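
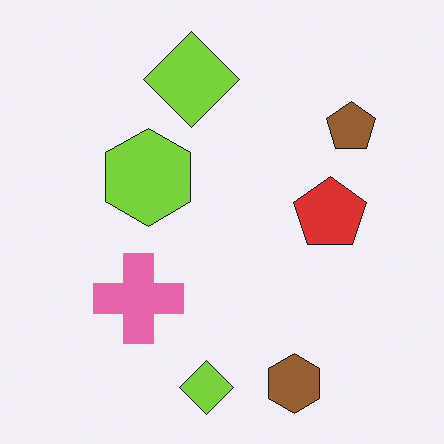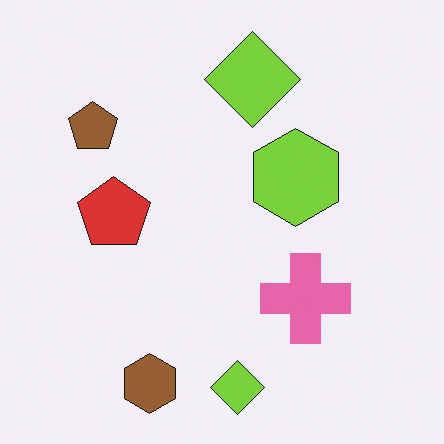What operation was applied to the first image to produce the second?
The second image is the first flipped horizontally (left ↔ right).

The brown pentagon is in the top-right of the first image and the top-left of the second — shapes on opposite sides of the vertical midline have swapped in a mirror flip.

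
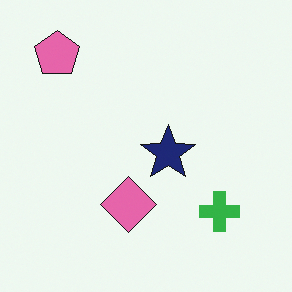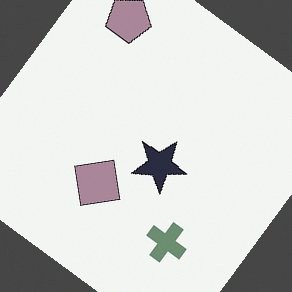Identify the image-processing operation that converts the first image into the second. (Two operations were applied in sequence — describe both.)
The second image is the first rotated clockwise by a large amount — several tens of degrees, then heavily desaturated.

Every shape is tilted by the same angle and the image corners show triangular fill wedges — a whole-image rotation by a non-right angle. All colors are more muted and greyish — a global saturation change.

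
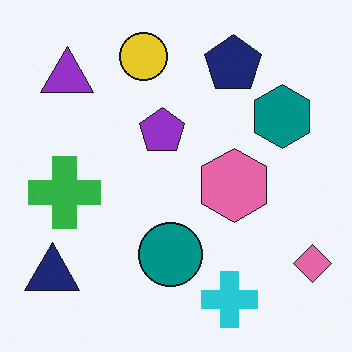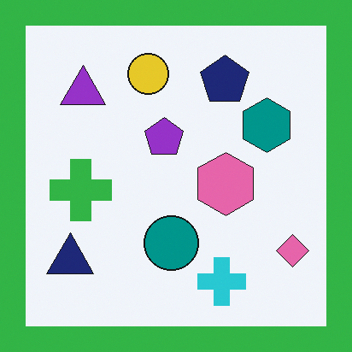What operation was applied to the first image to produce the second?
The transformation is: framed with a green border.

A solid green frame runs around the edge of the second image, with the content slightly shrunk inside it.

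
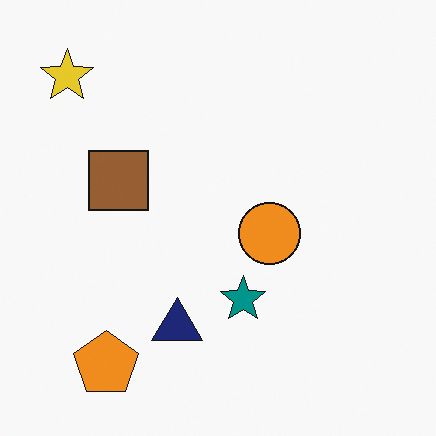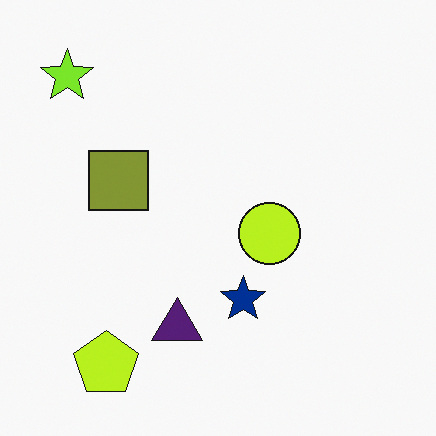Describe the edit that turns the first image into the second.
It was hue-shifted slightly.

Every shape's color has rotated by the same amount around the hue wheel — a uniform hue shift.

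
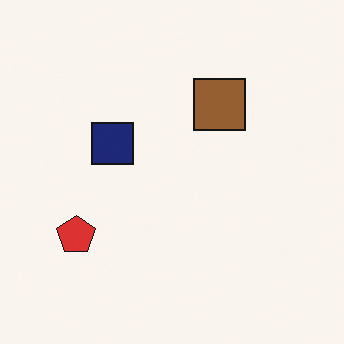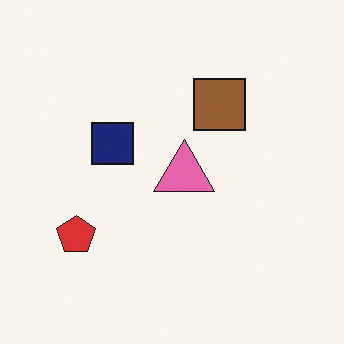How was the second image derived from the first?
The second image is the first overlaid with an additional pink triangle.

A pink triangle appears in the second image that is absent from the first.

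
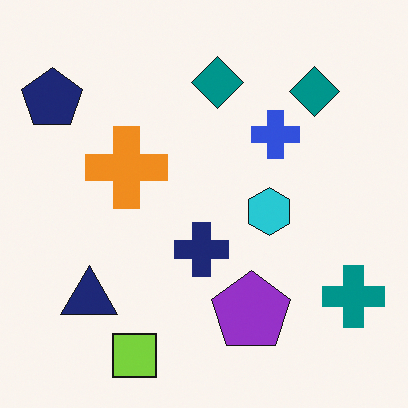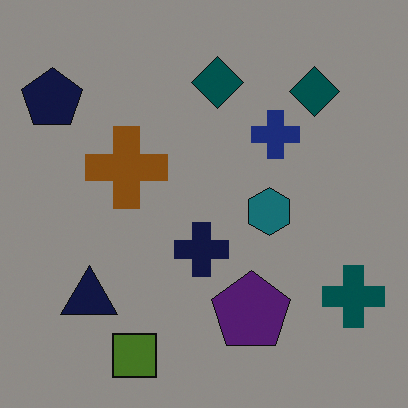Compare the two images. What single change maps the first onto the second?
The transformation is: substantially darkened.

Every pixel — background and shapes alike — is uniformly darkened.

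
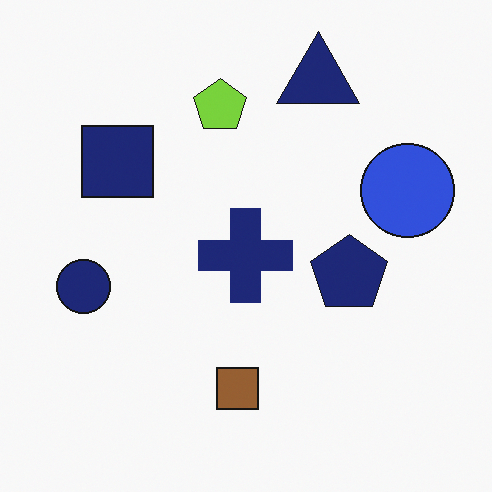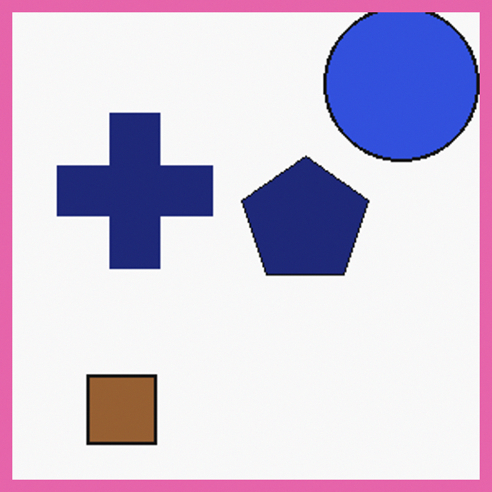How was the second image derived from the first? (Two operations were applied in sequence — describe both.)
The image was cropped tightly and scaled back up, then framed with a pink border.

The visible shapes are larger and the field of view is narrower; shapes near the original edges may be partly or wholly outside the frame — a crop-and-rescale. A solid pink frame runs around the edge of the second image, with the content slightly shrunk inside it.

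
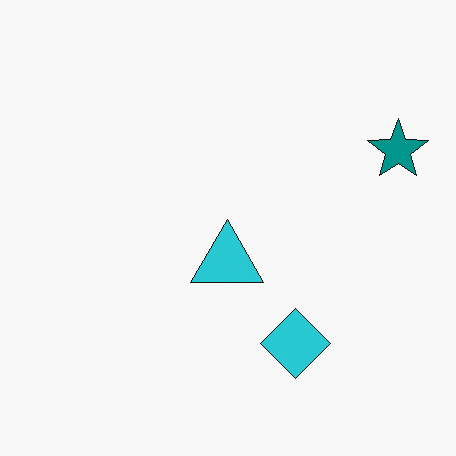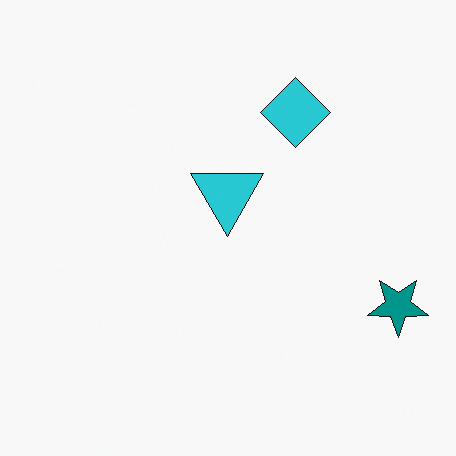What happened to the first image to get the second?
This is the original image flipped vertically (top ↔ bottom).

The cyan diamond is in the bottom of the first image and the top of the second — shapes on opposite sides of the horizontal midline have swapped in a mirror flip.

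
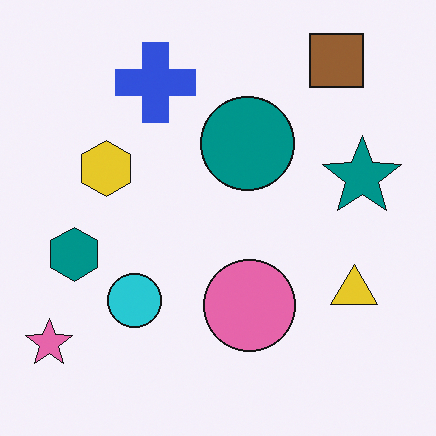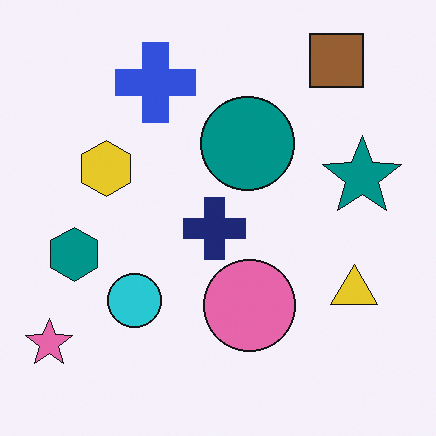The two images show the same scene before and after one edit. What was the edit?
The image was overlaid with an additional navy cross.

A navy cross appears in the second image that is absent from the first.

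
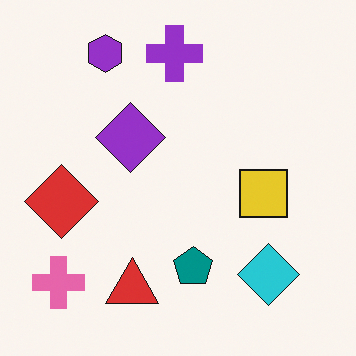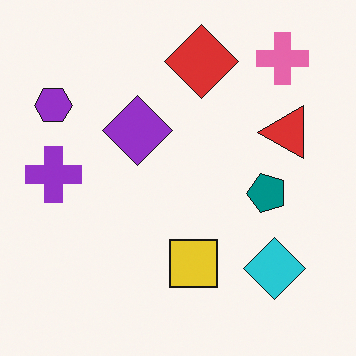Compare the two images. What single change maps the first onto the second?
The transformation is: transposed (reflected across the top-left ↔ bottom-right diagonal).

Shapes have swapped their row and column positions — what was in the top-right is now in the bottom-left — a diagonal reflection.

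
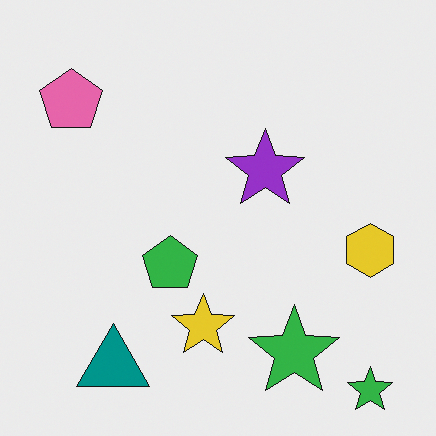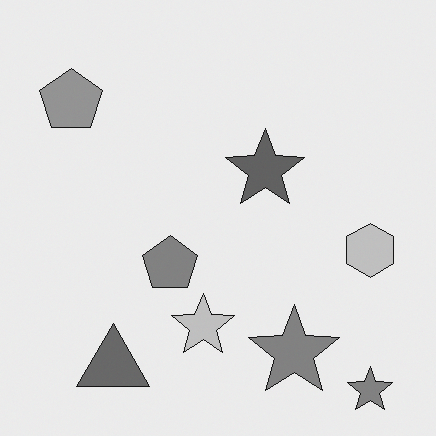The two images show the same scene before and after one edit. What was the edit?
The image was converted to grayscale.

All color is removed — every shape is now a shade of grey.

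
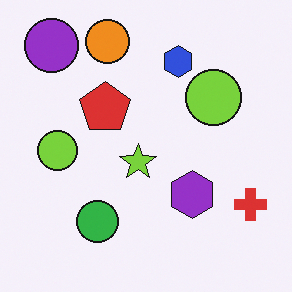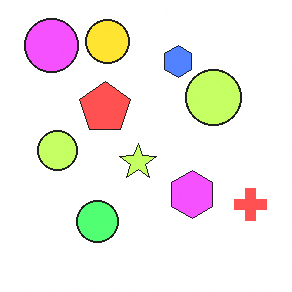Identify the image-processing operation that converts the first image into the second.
Substantially brightened.

Every pixel — background and shapes alike — is uniformly brightened.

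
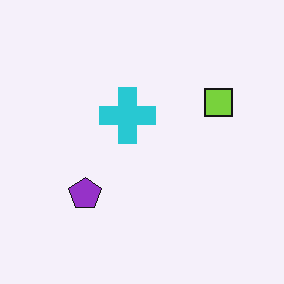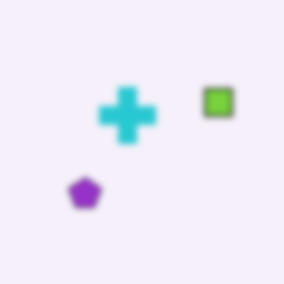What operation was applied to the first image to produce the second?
The transformation is: moderately blurred.

Shape edges and outlines are uniformly softened across the whole image.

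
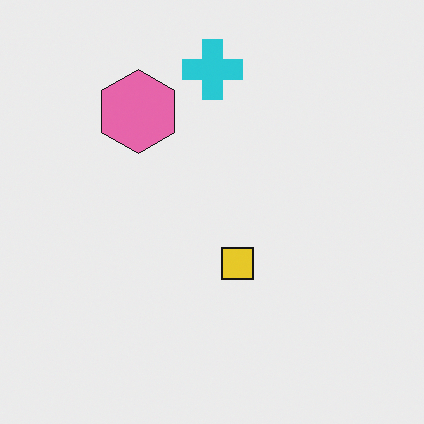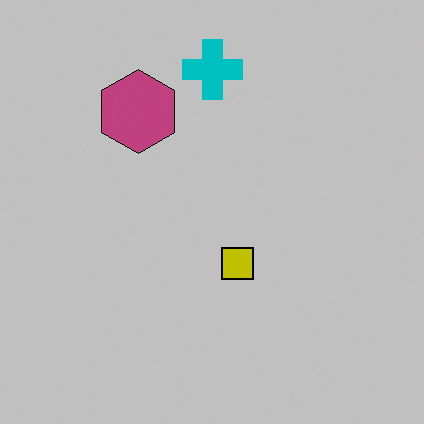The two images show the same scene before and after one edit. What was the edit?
This is the original image heavily posterized to just a handful of flat colors.

Each flat color has snapped to a coarser quantized level — most visibly, the near-white background has dropped to a flat grey.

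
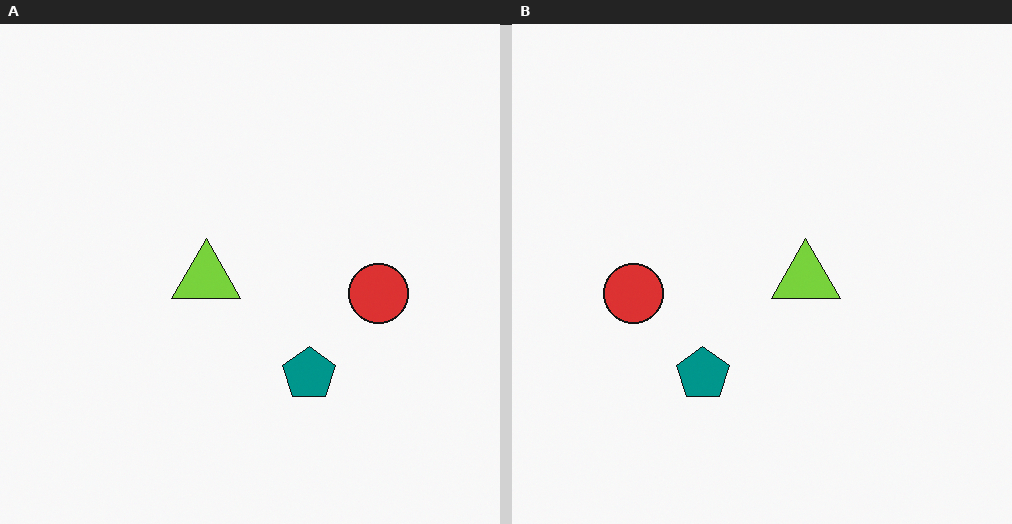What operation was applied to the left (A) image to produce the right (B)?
This is the original image flipped horizontally (left ↔ right).

The red circle is in the right of the left (A) image and the left of the right (B) — shapes on opposite sides of the vertical midline have swapped in a mirror flip.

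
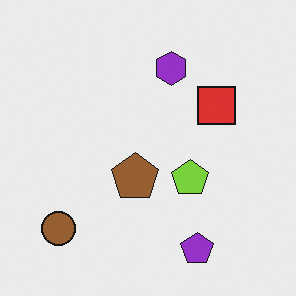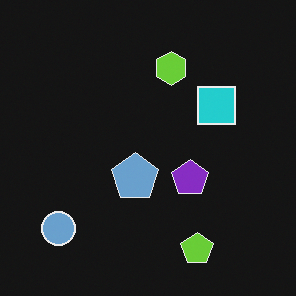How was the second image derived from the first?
The image was color-inverted (negative).

The light background has become dark and every shape's color is its complement — a photographic negative.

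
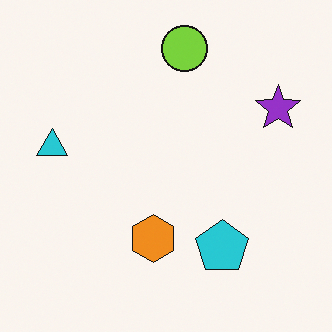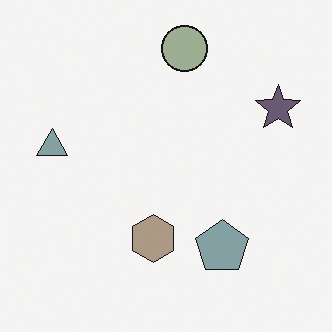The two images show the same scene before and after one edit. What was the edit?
The transformation is: made much more muted (saturation change).

All colors are more muted and greyish — a global saturation change.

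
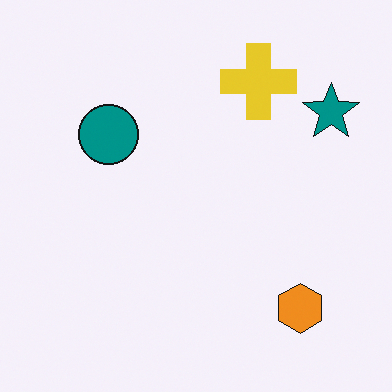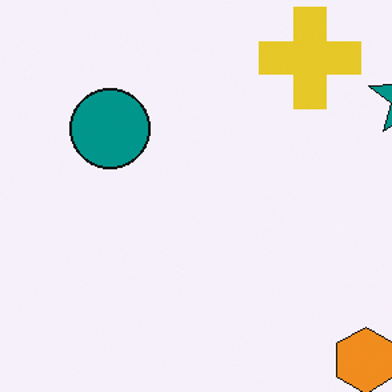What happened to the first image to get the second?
The image was cropped slightly and scaled back up.

The visible shapes are larger and the field of view is narrower; shapes near the original edges may be partly or wholly outside the frame — a crop-and-rescale.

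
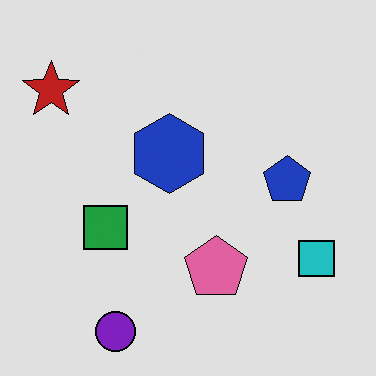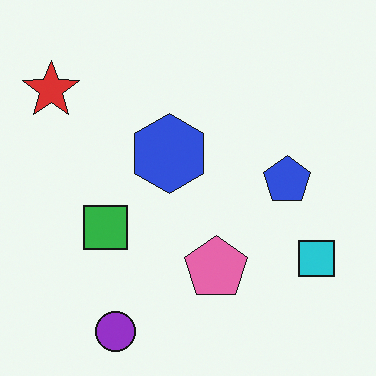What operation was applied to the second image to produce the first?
It was moderately posterized.

Each flat color has snapped to a coarser quantized level — most visibly, the near-white background has dropped to a flat grey.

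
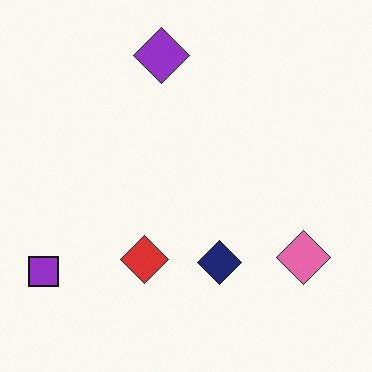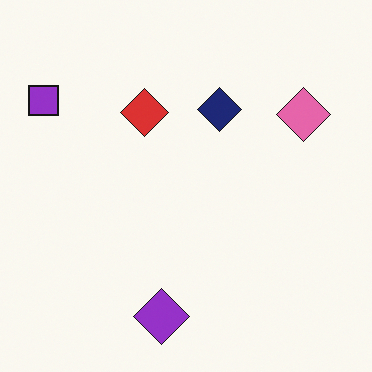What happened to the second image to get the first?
Flipped vertically (top ↔ bottom).

The purple diamond is in the bottom of the second image and the top of the first — shapes on opposite sides of the horizontal midline have swapped in a mirror flip.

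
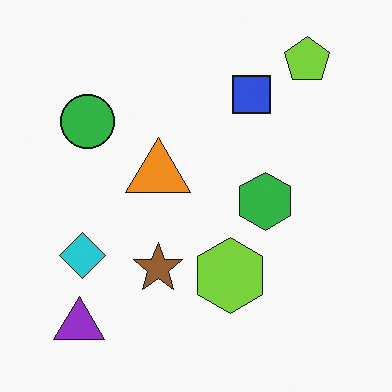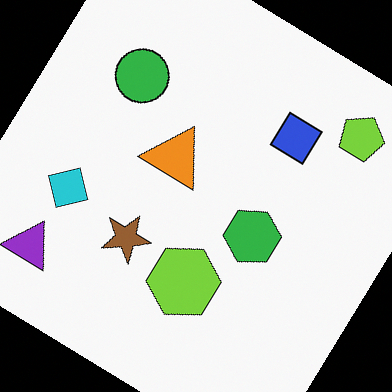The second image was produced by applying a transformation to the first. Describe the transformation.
The image was rotated clockwise by a large amount — several tens of degrees.

Every shape is tilted by the same angle and the image corners show triangular fill wedges — a whole-image rotation by a non-right angle.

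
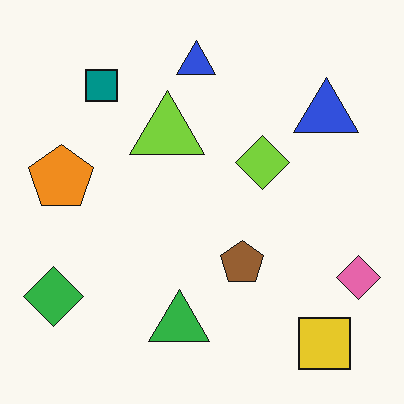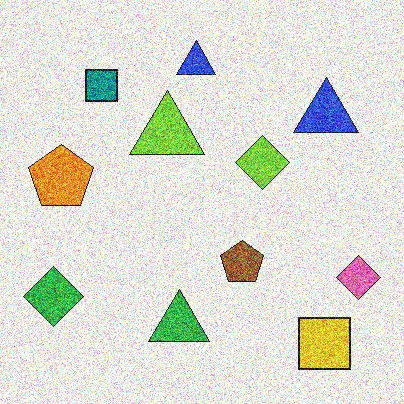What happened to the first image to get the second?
The image was degraded with heavy additive noise.

Random speckle covers the whole image, including the flat background.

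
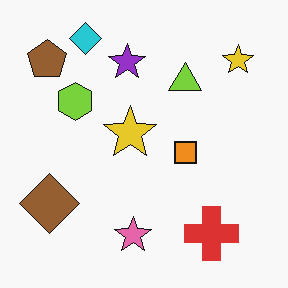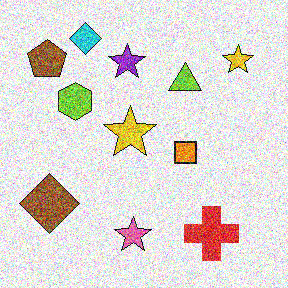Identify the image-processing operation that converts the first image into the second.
The second image is the first degraded with heavy additive noise.

Random speckle covers the whole image, including the flat background.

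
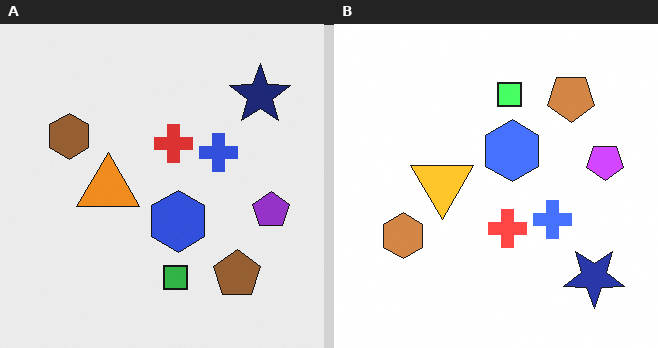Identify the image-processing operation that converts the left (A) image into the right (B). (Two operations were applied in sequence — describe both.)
The right (B) image is the left (A) flipped vertically (top ↔ bottom), then substantially brightened.

The green square is in the bottom of the left (A) image and the top of the right (B) — shapes on opposite sides of the horizontal midline have swapped in a mirror flip. Every pixel — background and shapes alike — is uniformly brightened.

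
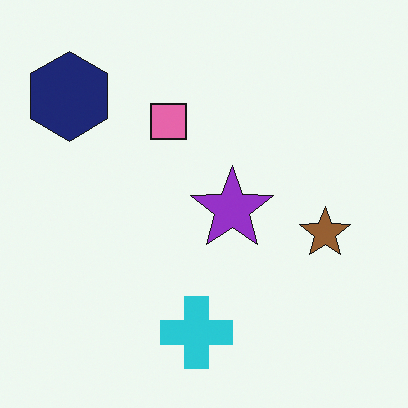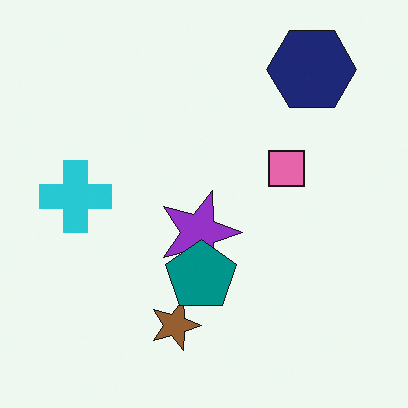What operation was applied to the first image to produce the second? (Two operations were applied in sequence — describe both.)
The second image is the first rotated 90° clockwise, then overlaid with an additional teal pentagon.

The navy hexagon sits in the top-left of the first image and the top-right of the second — consistent with a whole-image 90° clockwise rotation. A teal pentagon appears in the second image that is absent from the first.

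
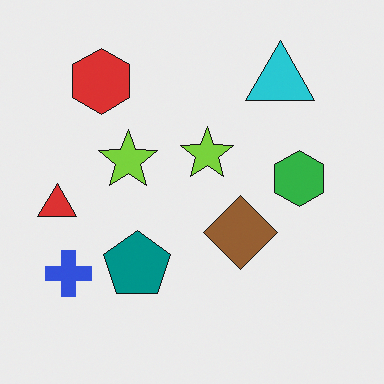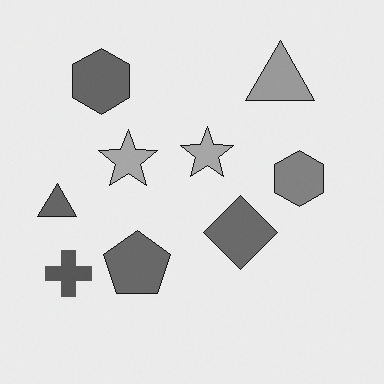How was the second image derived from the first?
The second image is the first converted to grayscale.

All color is removed — every shape is now a shade of grey.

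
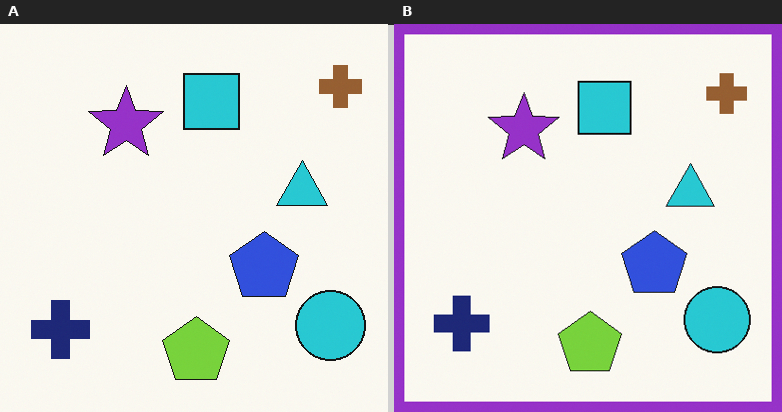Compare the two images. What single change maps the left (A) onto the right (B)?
This is the original image framed with a purple border.

A solid purple frame runs around the edge of the right (B) image, with the content slightly shrunk inside it.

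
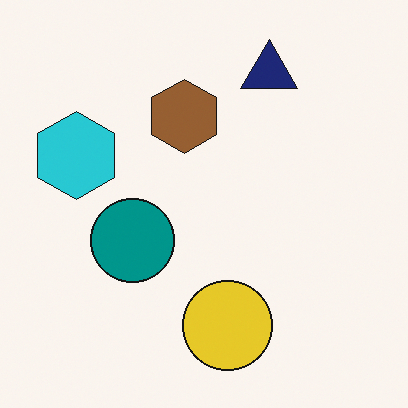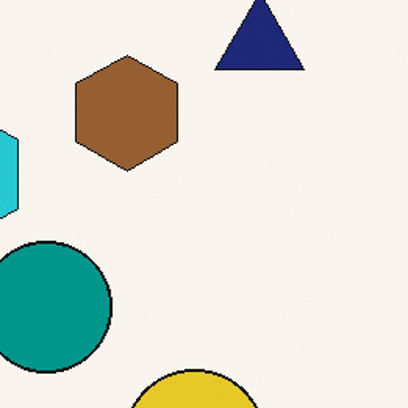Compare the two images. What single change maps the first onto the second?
The image was cropped slightly and scaled back up.

The visible shapes are larger and the field of view is narrower; shapes near the original edges may be partly or wholly outside the frame — a crop-and-rescale.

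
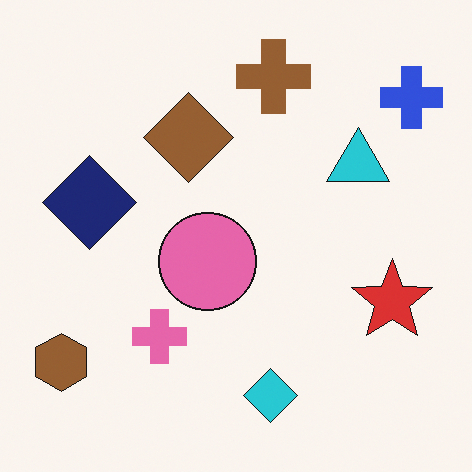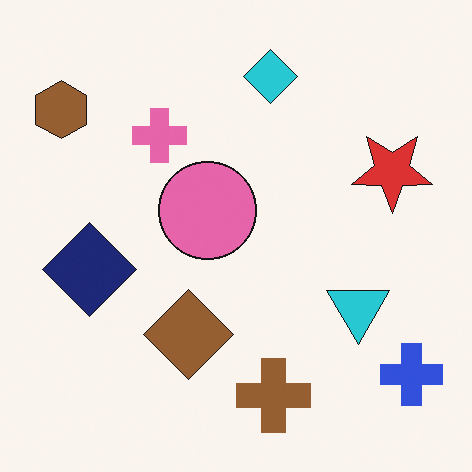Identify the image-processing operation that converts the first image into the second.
The second image is the first flipped vertically (top ↔ bottom).

The brown cross is in the top of the first image and the bottom of the second — shapes on opposite sides of the horizontal midline have swapped in a mirror flip.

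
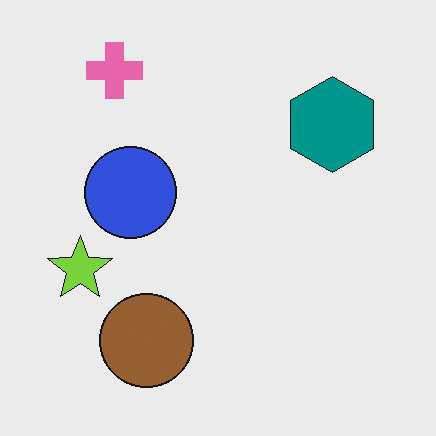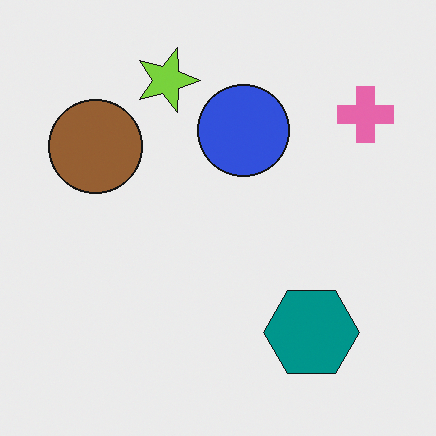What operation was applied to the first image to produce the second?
The transformation is: rotated 90° clockwise.

The pink cross sits in the top-left of the first image and the top-right of the second — consistent with a whole-image 90° clockwise rotation.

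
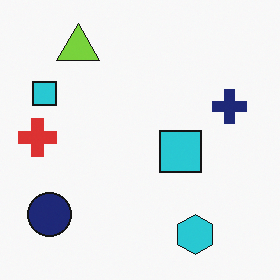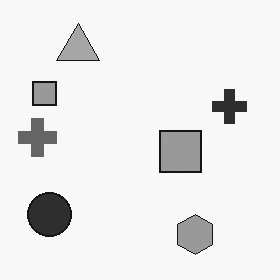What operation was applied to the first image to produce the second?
The image was converted to grayscale.

All color is removed — every shape is now a shade of grey.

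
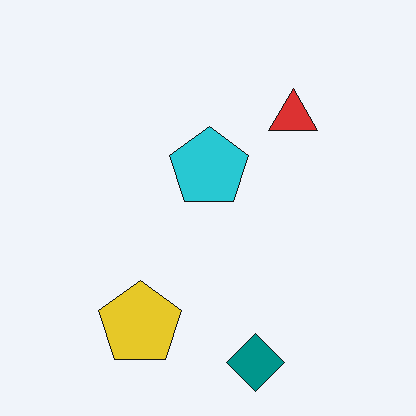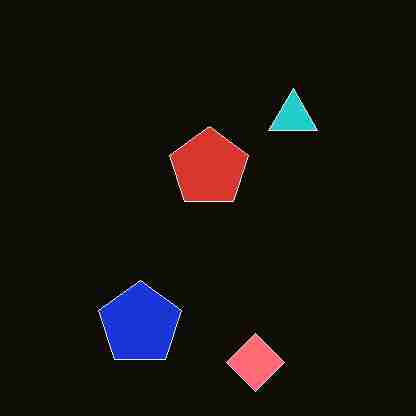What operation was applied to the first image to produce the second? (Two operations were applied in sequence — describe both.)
Color-inverted (negative), then heavily JPEG-compressed with obvious blocking artifacts.

The light background has become dark and every shape's color is its complement — a photographic negative. Blocky 8×8 compression artifacts appear around shape edges and the flat background shows ringing — characteristic JPEG degradation.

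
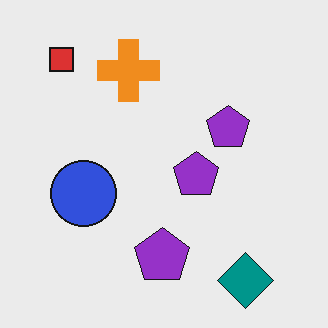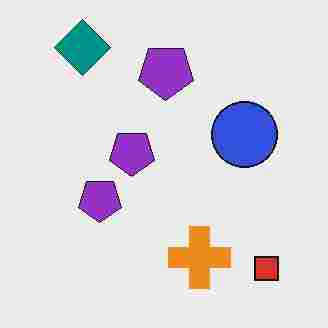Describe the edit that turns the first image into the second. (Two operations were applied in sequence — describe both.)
Rotated 180°, then heavily JPEG-compressed with obvious blocking artifacts.

The red square sits in the top-left of the first image and the bottom-right of the second — consistent with a whole-image 180° rotation. Blocky 8×8 compression artifacts appear around shape edges and the flat background shows ringing — characteristic JPEG degradation.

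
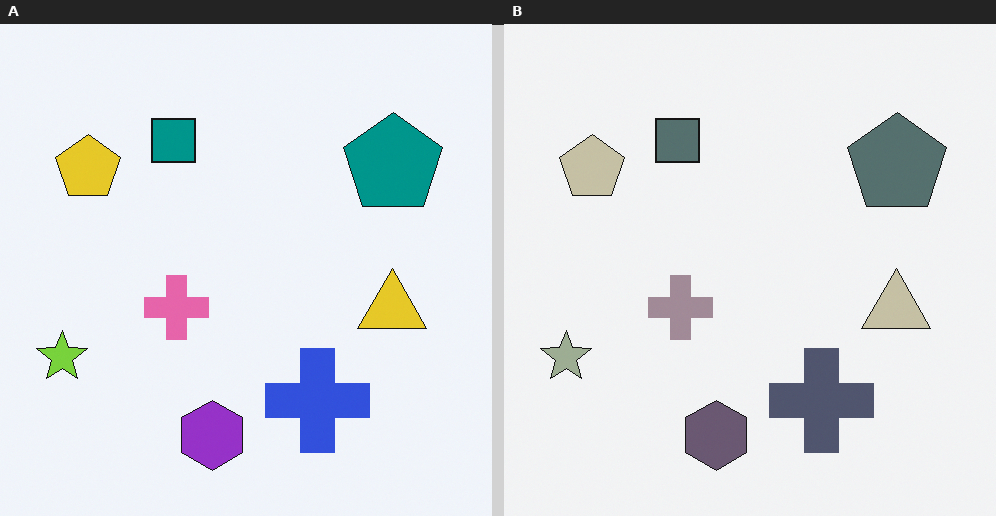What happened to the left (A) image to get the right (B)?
This is the original image made much more muted (saturation change).

All colors are more muted and greyish — a global saturation change.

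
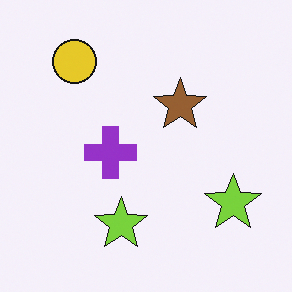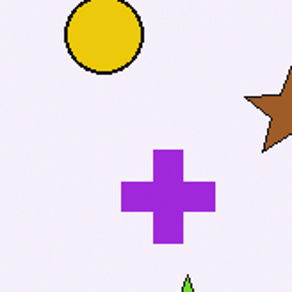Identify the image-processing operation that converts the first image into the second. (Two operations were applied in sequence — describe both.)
The transformation is: slightly oversaturated, then cropped tightly and scaled back up.

All colors are more vivid — a global saturation change. The visible shapes are larger and the field of view is narrower; shapes near the original edges may be partly or wholly outside the frame — a crop-and-rescale.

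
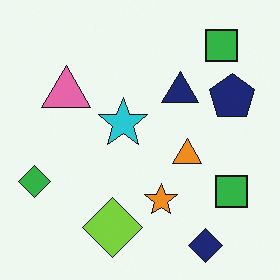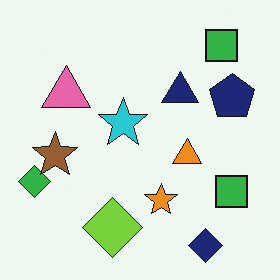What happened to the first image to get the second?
The image was overlaid with an additional brown star.

A brown star appears in the second image that is absent from the first.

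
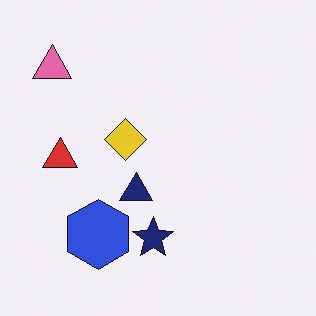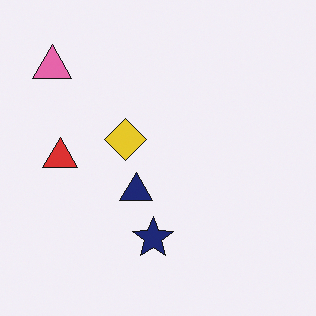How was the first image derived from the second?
This is the original image overlaid with an additional blue hexagon.

A blue hexagon appears in the first image that is absent from the second.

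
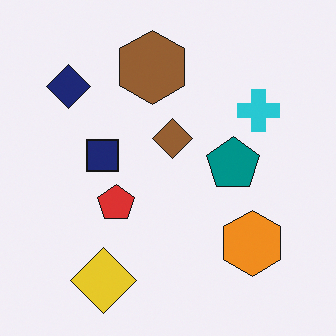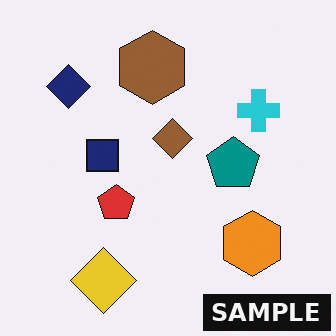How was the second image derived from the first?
Watermarked with the text "SAMPLE" in the lower-right corner.

A dark label reading "SAMPLE" appears in the lower-right corner.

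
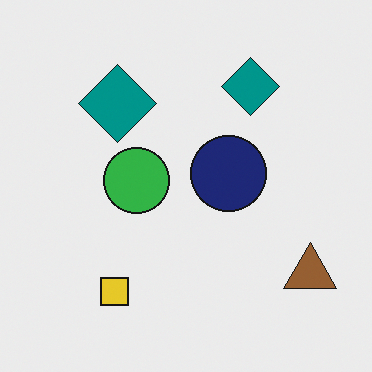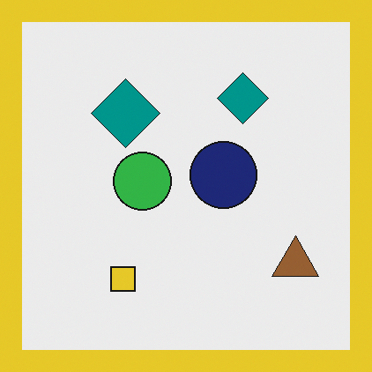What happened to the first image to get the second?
The second image is the first framed with a yellow border.

A solid yellow frame runs around the edge of the second image, with the content slightly shrunk inside it.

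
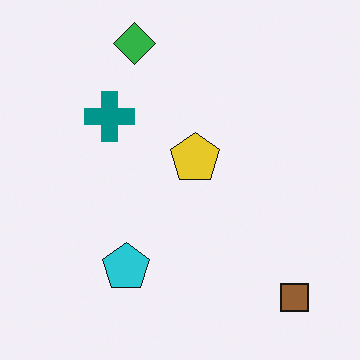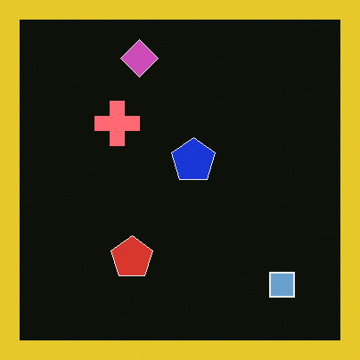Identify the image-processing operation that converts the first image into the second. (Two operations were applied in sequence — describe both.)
The transformation is: color-inverted (negative), then framed with a yellow border.

The light background has become dark and every shape's color is its complement — a photographic negative. A solid yellow frame runs around the edge of the second image, with the content slightly shrunk inside it.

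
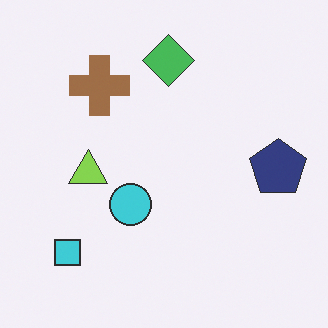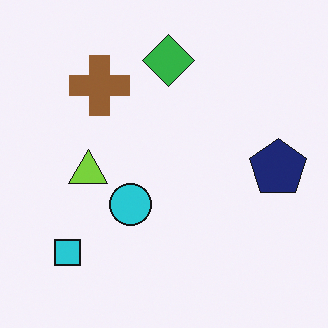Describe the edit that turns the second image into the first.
The transformation is: given slightly reduced contrast.

Tones are pushed toward mid-grey across the whole image — a global contrast change.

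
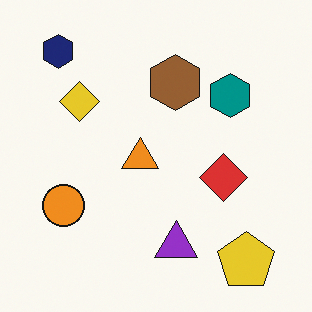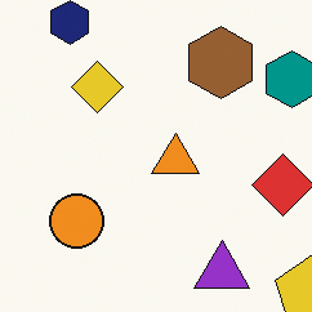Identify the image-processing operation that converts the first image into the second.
Cropped to a modestly smaller region and rescaled.

The visible shapes are larger and the field of view is narrower; shapes near the original edges may be partly or wholly outside the frame — a crop-and-rescale.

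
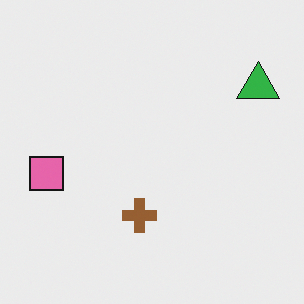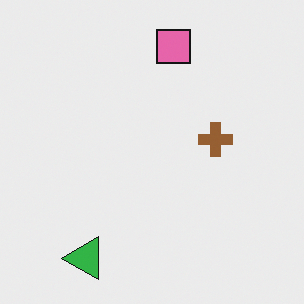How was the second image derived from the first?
Transposed (reflected across the top-left ↔ bottom-right diagonal).

Shapes have swapped their row and column positions — what was in the top-right is now in the bottom-left — a diagonal reflection.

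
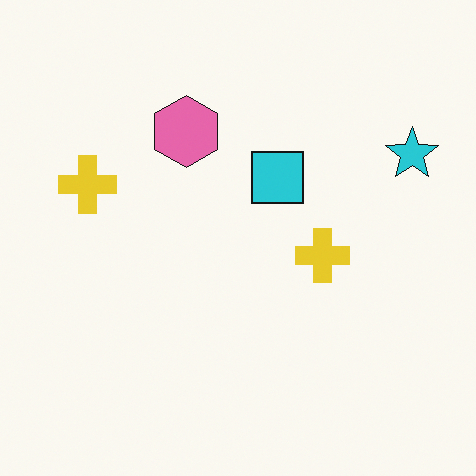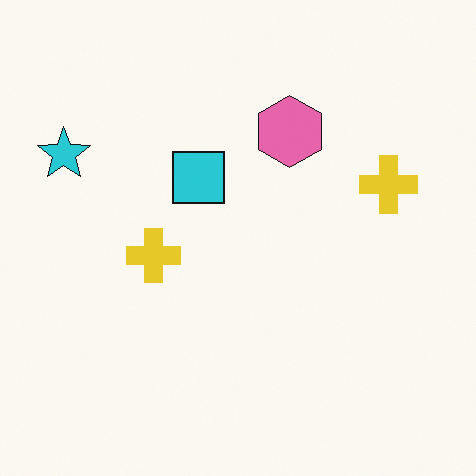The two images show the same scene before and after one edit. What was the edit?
The transformation is: flipped horizontally (left ↔ right).

The cyan star is in the top-right of the first image and the top-left of the second — shapes on opposite sides of the vertical midline have swapped in a mirror flip.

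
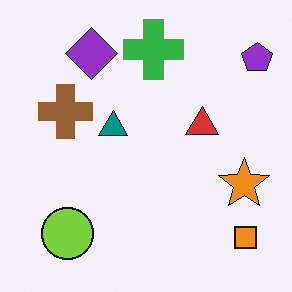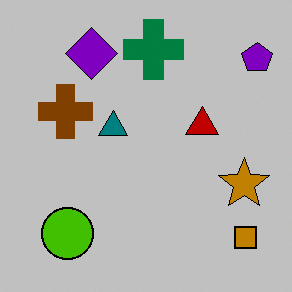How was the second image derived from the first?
The second image is the first aggressively posterized.

Each flat color has snapped to a coarser quantized level — most visibly, the near-white background has dropped to a flat grey.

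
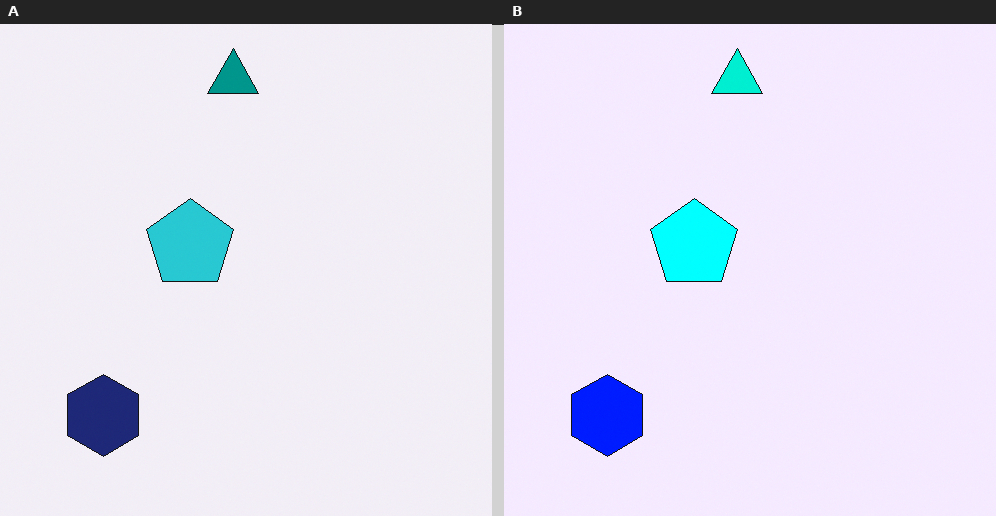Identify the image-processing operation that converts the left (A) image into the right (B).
The image was made much more vivid (saturation change).

All colors are more vivid — a global saturation change.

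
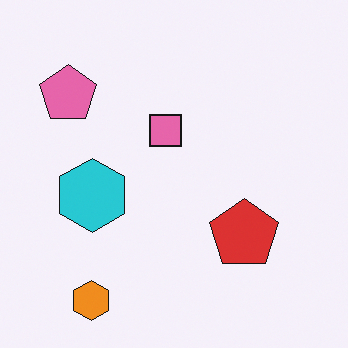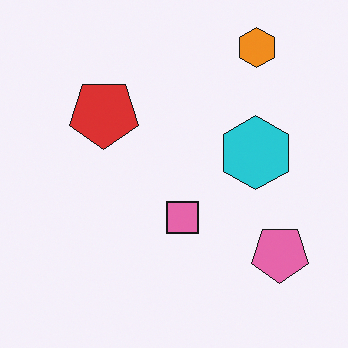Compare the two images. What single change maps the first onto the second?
The second image is the first rotated 180°.

The orange hexagon sits in the bottom-left of the first image and the top-right of the second — consistent with a whole-image 180° rotation.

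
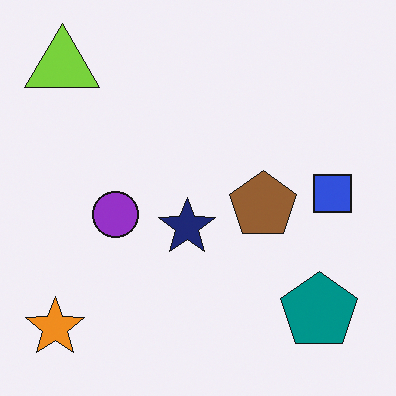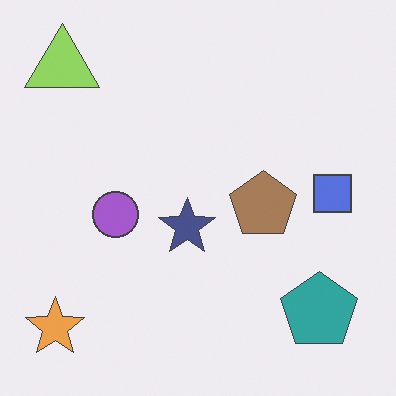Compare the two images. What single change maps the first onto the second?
It was given slightly reduced contrast.

Tones are pushed toward mid-grey across the whole image — a global contrast change.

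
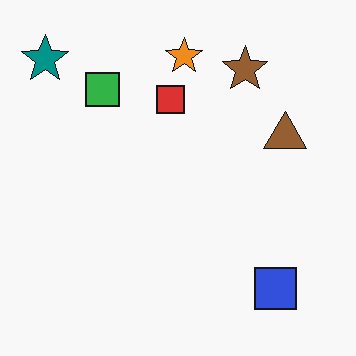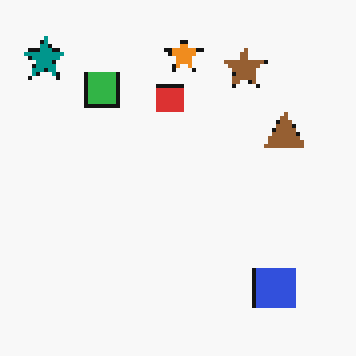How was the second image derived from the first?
The image was lightly pixelated (a mild mosaic effect).

Shapes are reduced to large square blocks; fine edges and outlines are lost — a downscale-then-upscale (mosaic) effect.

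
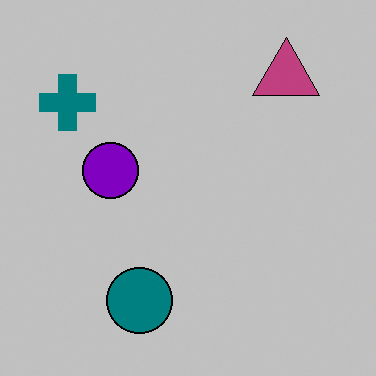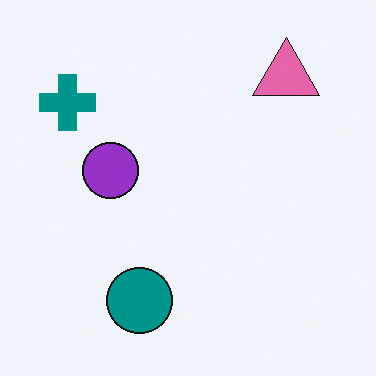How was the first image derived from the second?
This is the original image heavily posterized to just a handful of flat colors.

Each flat color has snapped to a coarser quantized level — most visibly, the near-white background has dropped to a flat grey.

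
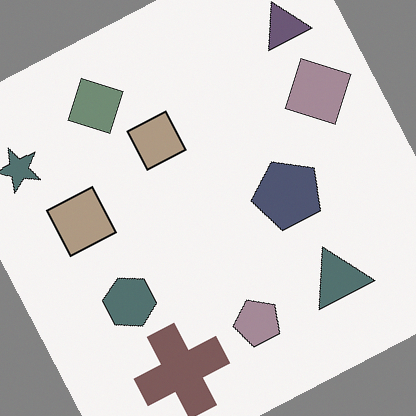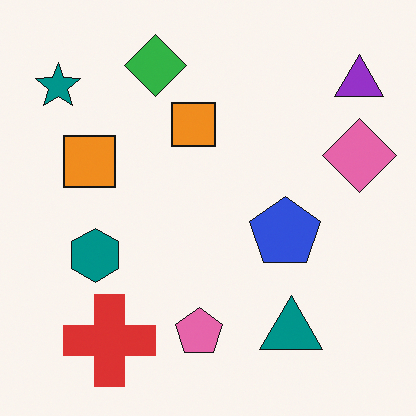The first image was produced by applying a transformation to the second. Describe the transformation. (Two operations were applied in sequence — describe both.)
The image was rotated counter-clockwise by a moderate amount, then heavily desaturated.

Every shape is tilted by the same angle and the image corners show triangular fill wedges — a whole-image rotation by a non-right angle. All colors are more muted and greyish — a global saturation change.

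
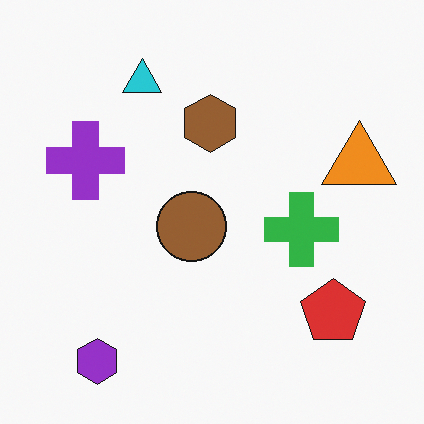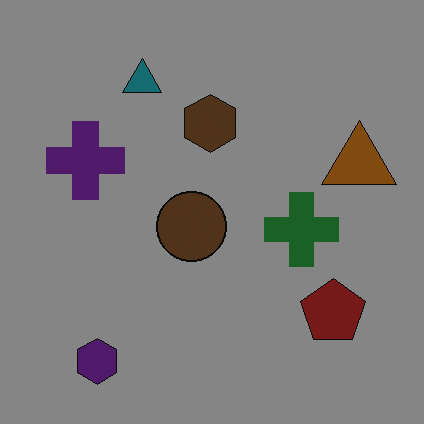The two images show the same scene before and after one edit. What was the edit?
The image was noticeably darkened.

Every pixel — background and shapes alike — is uniformly darkened.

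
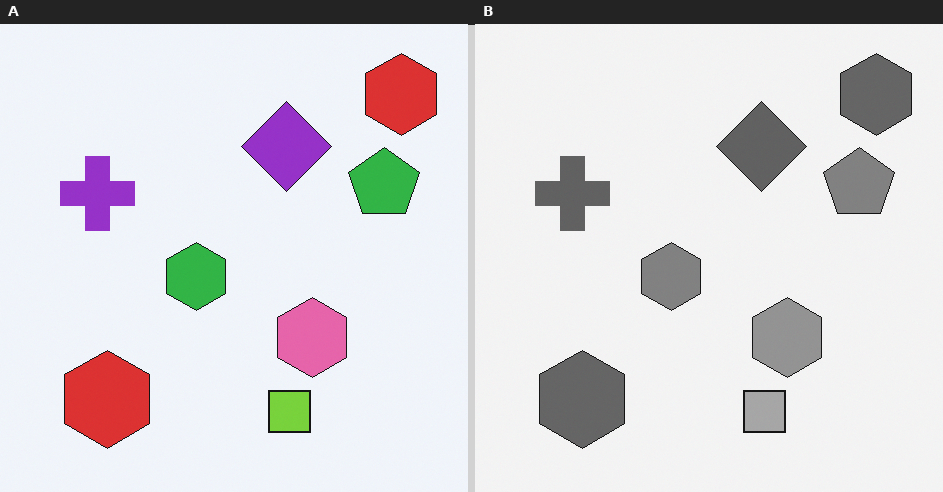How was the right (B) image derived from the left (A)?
Converted to grayscale.

All color is removed — every shape is now a shade of grey.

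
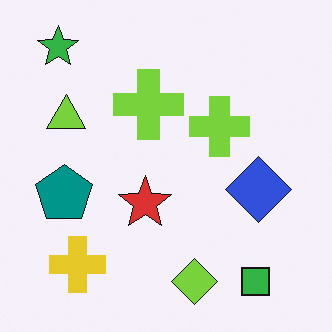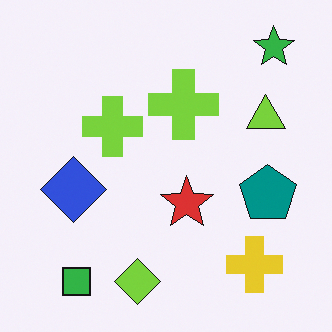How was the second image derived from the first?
This is the original image flipped horizontally (left ↔ right).

The green star is in the top-left of the first image and the top-right of the second — shapes on opposite sides of the vertical midline have swapped in a mirror flip.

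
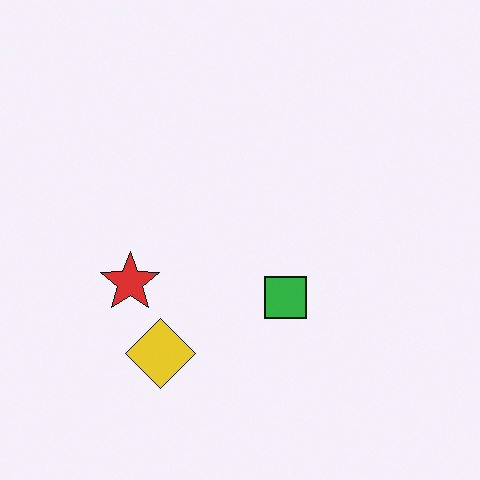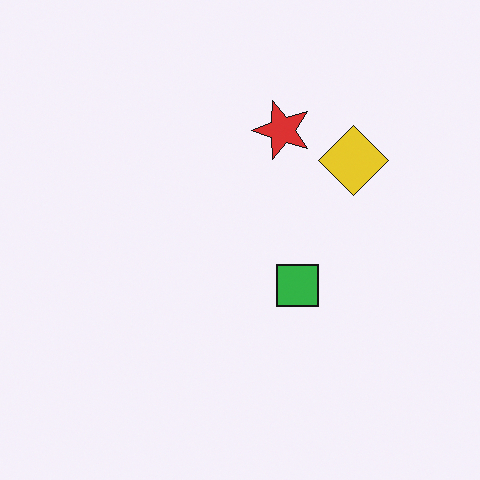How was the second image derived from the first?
The second image is the first transposed (reflected across the top-left ↔ bottom-right diagonal).

Shapes have swapped their row and column positions — what was in the top-right is now in the bottom-left — a diagonal reflection.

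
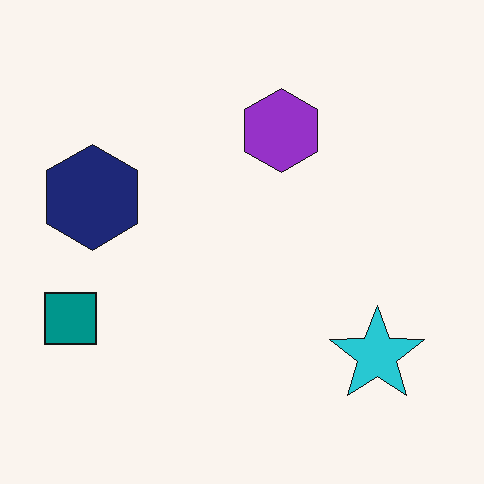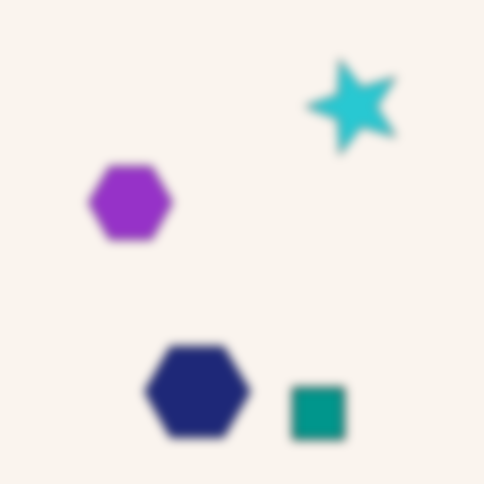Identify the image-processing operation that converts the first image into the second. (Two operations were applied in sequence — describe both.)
It was rotated 90° counter-clockwise, then heavily blurred.

The teal square sits in the left of the first image and the bottom of the second — consistent with a whole-image 90° counter-clockwise rotation. Shape edges and outlines are uniformly softened across the whole image.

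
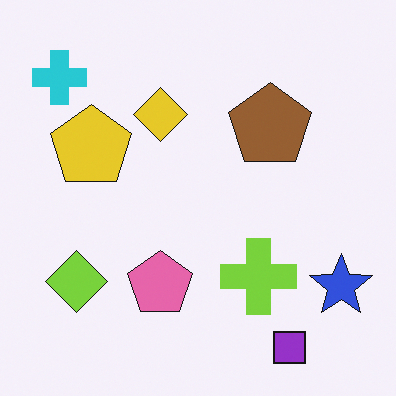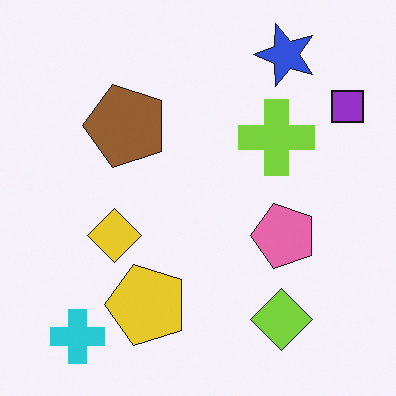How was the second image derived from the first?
This is the original image rotated 90° counter-clockwise.

The cyan cross sits in the top-left of the first image and the bottom-left of the second — consistent with a whole-image 90° counter-clockwise rotation.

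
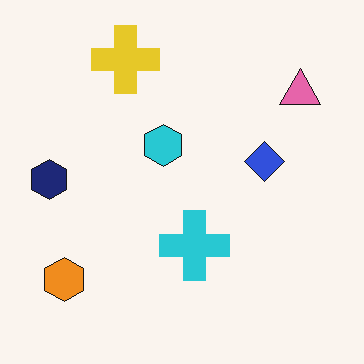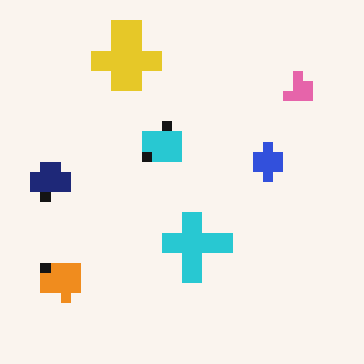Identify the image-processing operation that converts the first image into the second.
This is the original image coarsely pixelated.

Shapes are reduced to large square blocks; fine edges and outlines are lost — a downscale-then-upscale (mosaic) effect.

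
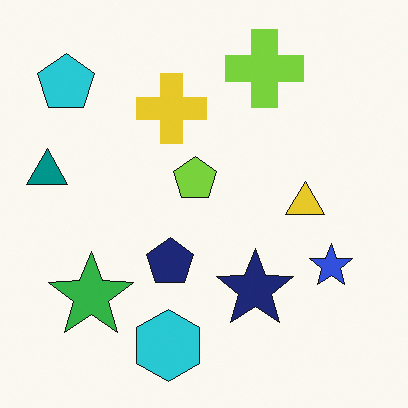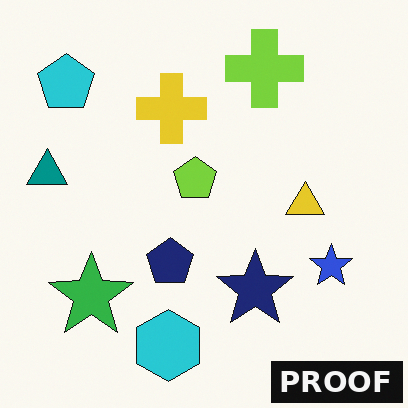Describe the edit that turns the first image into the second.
The transformation is: watermarked with the text "PROOF" in the lower-right corner.

A dark label reading "PROOF" appears in the lower-right corner.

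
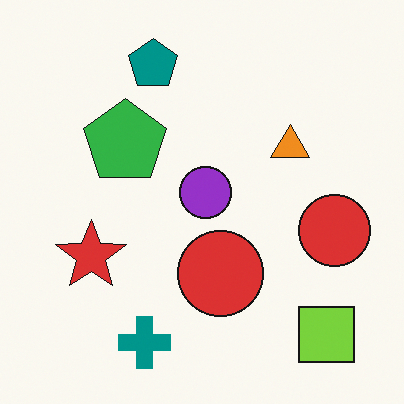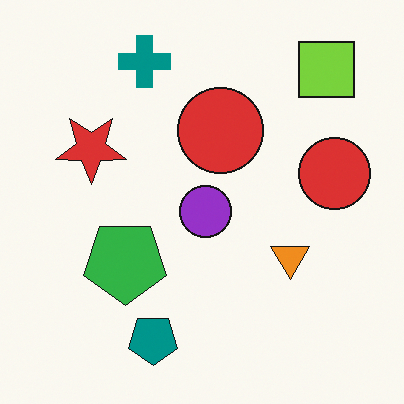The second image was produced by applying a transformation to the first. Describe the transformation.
The image was flipped vertically (top ↔ bottom).

The teal cross is in the bottom of the first image and the top of the second — shapes on opposite sides of the horizontal midline have swapped in a mirror flip.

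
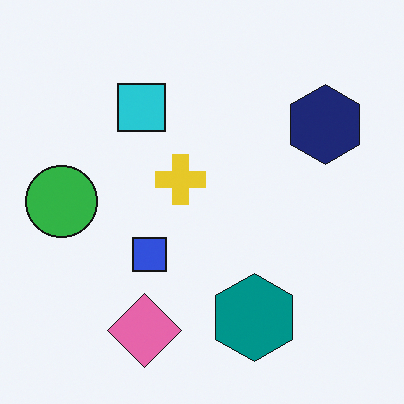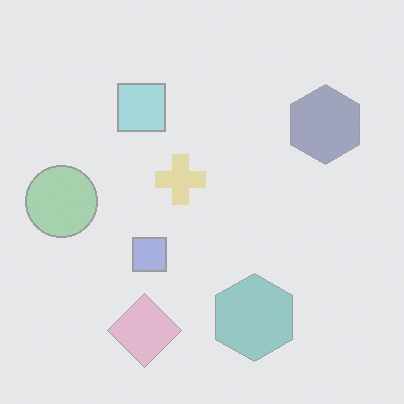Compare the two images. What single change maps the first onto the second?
Washed out (contrast reduced).

Tones are pushed toward mid-grey across the whole image — a global contrast change.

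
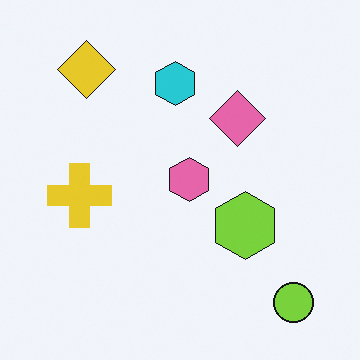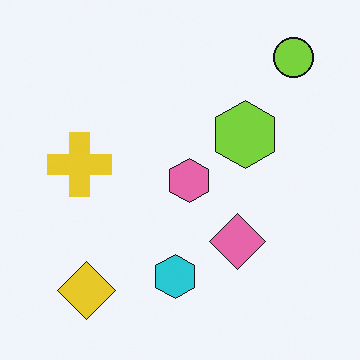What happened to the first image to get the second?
Flipped vertically (top ↔ bottom).

The lime circle is in the bottom-right of the first image and the top-right of the second — shapes on opposite sides of the horizontal midline have swapped in a mirror flip.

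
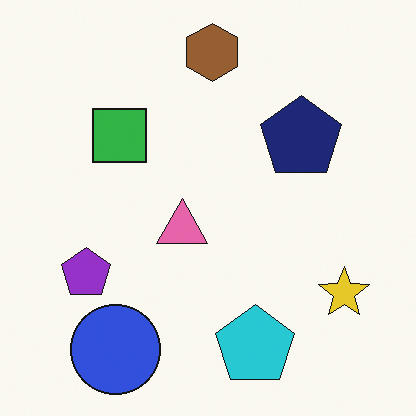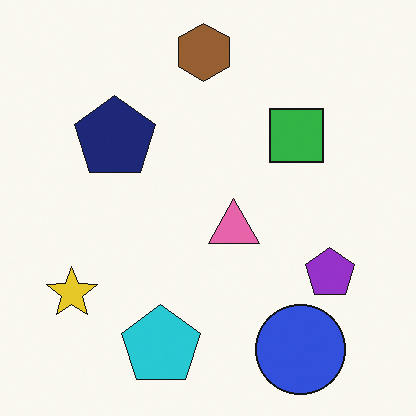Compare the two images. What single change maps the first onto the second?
The transformation is: flipped horizontally (left ↔ right).

The yellow star is in the bottom-right of the first image and the bottom-left of the second — shapes on opposite sides of the vertical midline have swapped in a mirror flip.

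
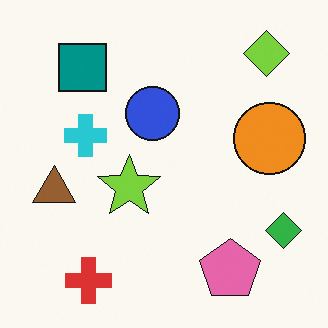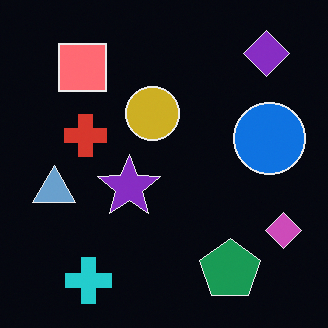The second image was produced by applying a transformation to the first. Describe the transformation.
It was color-inverted (negative).

The light background has become dark and every shape's color is its complement — a photographic negative.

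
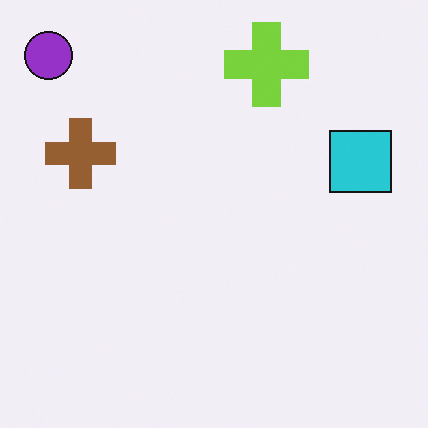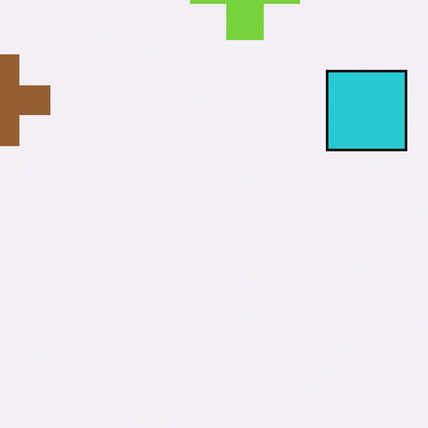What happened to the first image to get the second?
The second image is the first cropped slightly and scaled back up.

The visible shapes are larger and the field of view is narrower; shapes near the original edges may be partly or wholly outside the frame — a crop-and-rescale.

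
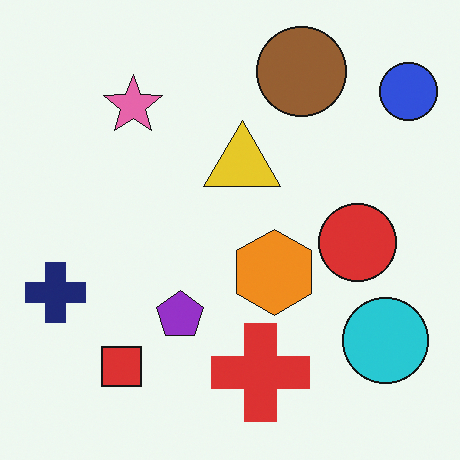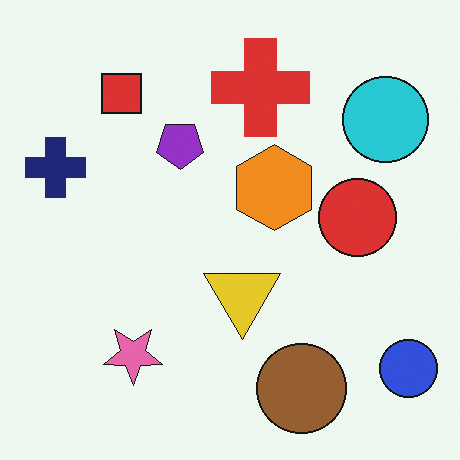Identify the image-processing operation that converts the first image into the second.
The transformation is: flipped vertically (top ↔ bottom).

The brown circle is in the top of the first image and the bottom of the second — shapes on opposite sides of the horizontal midline have swapped in a mirror flip.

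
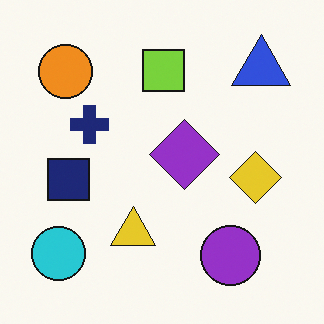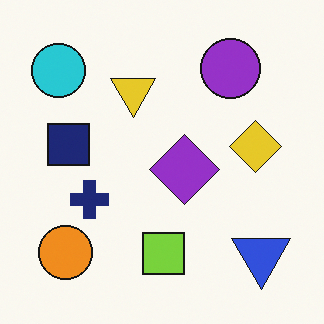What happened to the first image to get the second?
Flipped vertically (top ↔ bottom).

The blue triangle is in the top-right of the first image and the bottom-right of the second — shapes on opposite sides of the horizontal midline have swapped in a mirror flip.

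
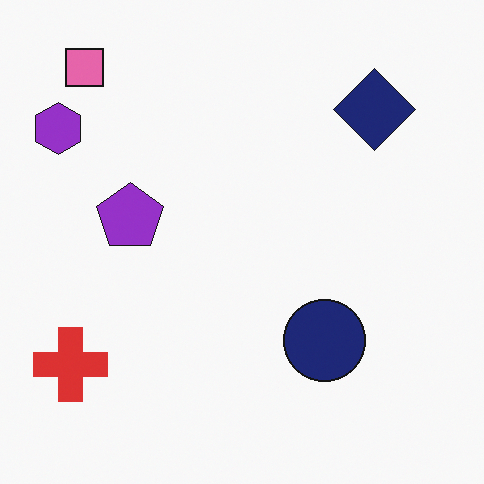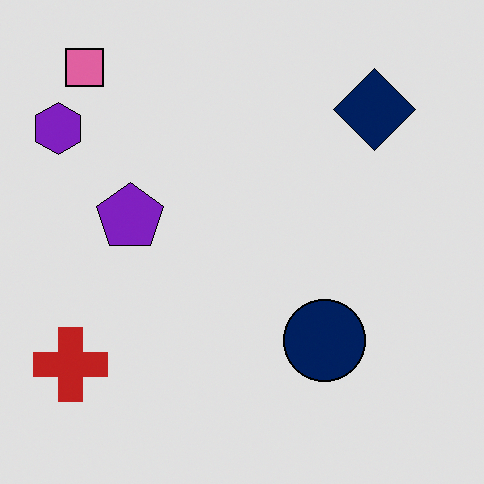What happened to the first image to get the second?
Moderately posterized.

Each flat color has snapped to a coarser quantized level — most visibly, the near-white background has dropped to a flat grey.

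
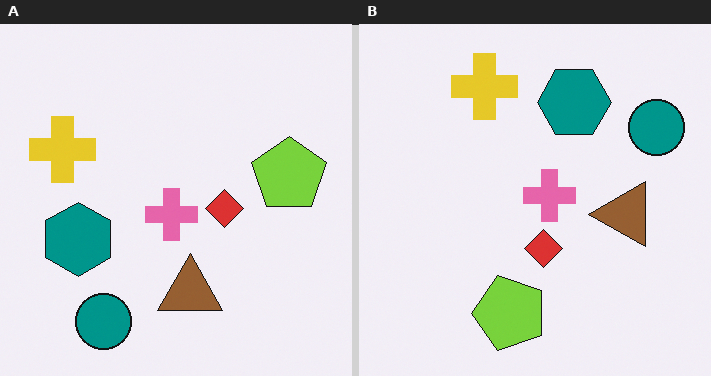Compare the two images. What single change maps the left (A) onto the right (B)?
Transposed (reflected across the top-left ↔ bottom-right diagonal).

Shapes have swapped their row and column positions — what was in the top-right is now in the bottom-left — a diagonal reflection.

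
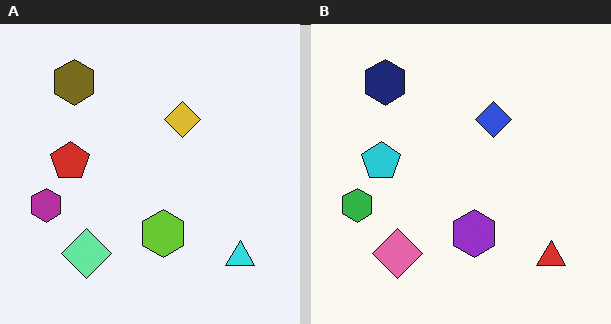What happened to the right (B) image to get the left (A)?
The transformation is: hue-shifted through roughly half the color wheel.

Every shape's color has rotated by the same amount around the hue wheel — a uniform hue shift.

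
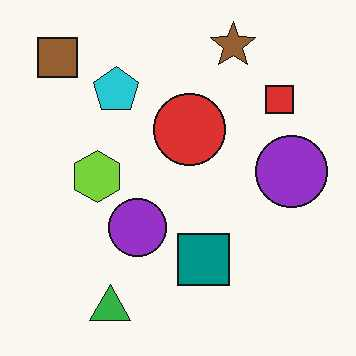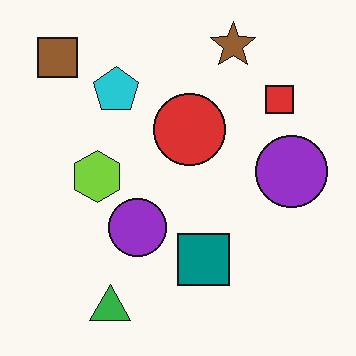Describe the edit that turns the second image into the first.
Given moderate JPEG compression.

Blocky 8×8 compression artifacts appear around shape edges and the flat background shows ringing — characteristic JPEG degradation.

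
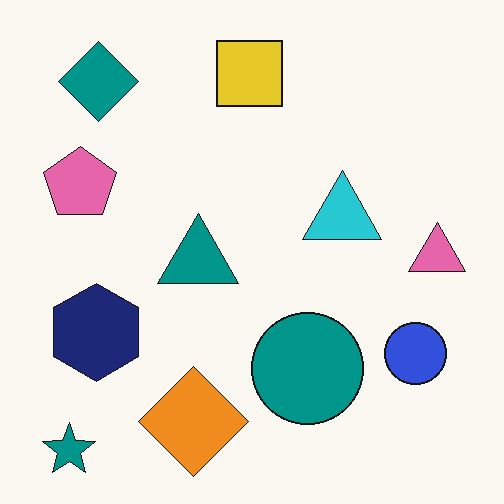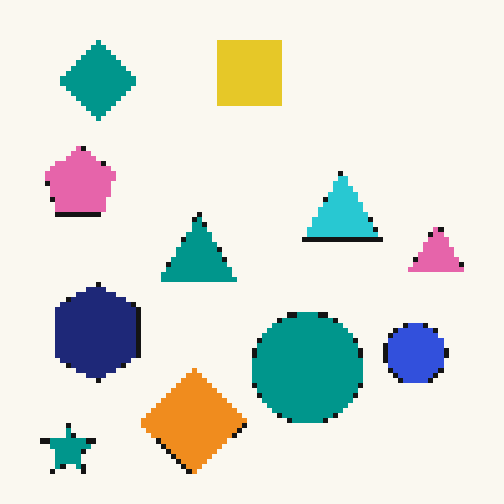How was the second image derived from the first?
This is the original image lightly pixelated (a mild mosaic effect).

Shapes are reduced to large square blocks; fine edges and outlines are lost — a downscale-then-upscale (mosaic) effect.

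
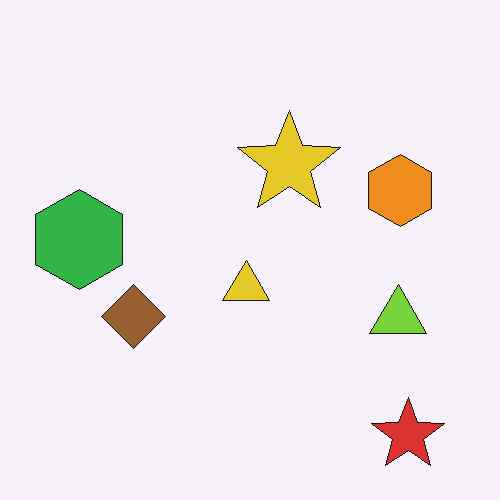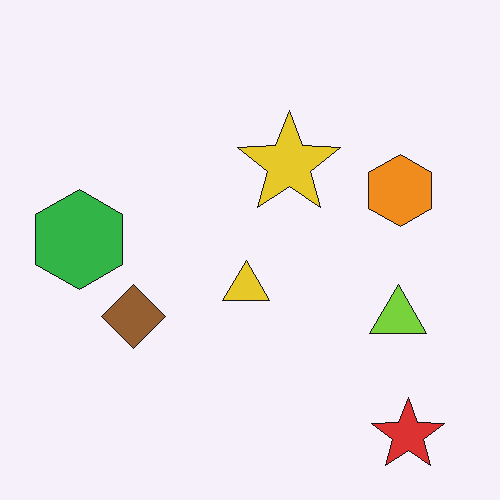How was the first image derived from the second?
The transformation is: given moderate JPEG compression.

Blocky 8×8 compression artifacts appear around shape edges and the flat background shows ringing — characteristic JPEG degradation.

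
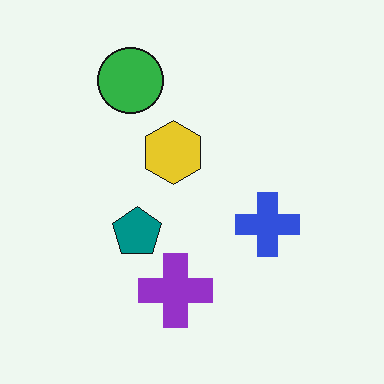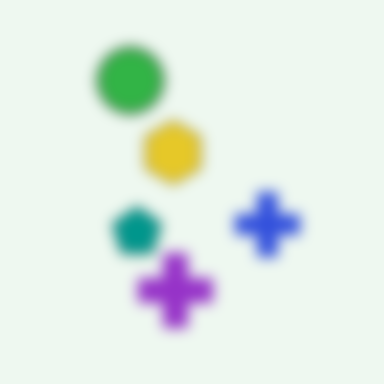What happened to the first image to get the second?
Heavily blurred.

Shape edges and outlines are uniformly softened across the whole image.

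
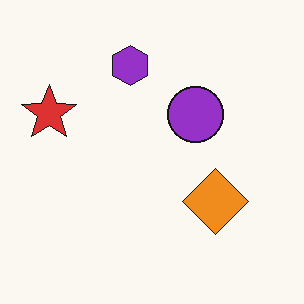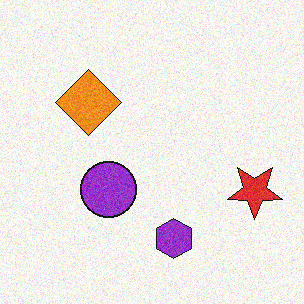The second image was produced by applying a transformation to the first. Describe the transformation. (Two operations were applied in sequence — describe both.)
The image was degraded with visible gaussian noise, then rotated 180°.

Random speckle covers the whole image, including the flat background. The red star sits in the left of the first image and the right of the second — consistent with a whole-image 180° rotation.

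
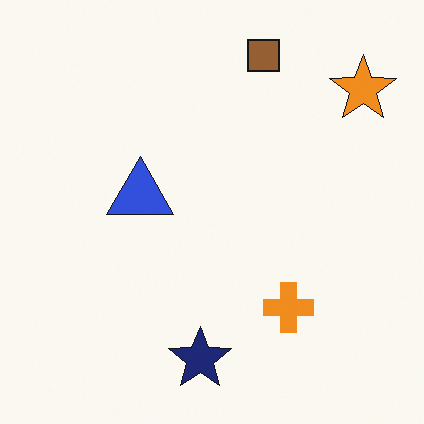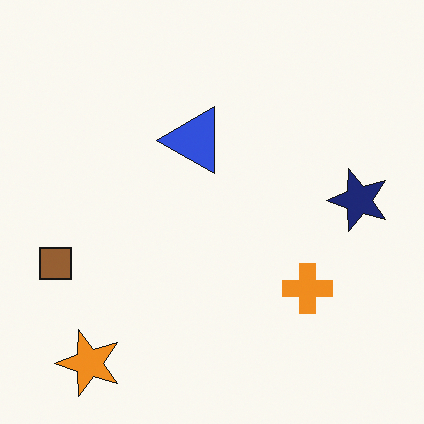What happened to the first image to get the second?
The image was transposed (reflected across the top-left ↔ bottom-right diagonal).

Shapes have swapped their row and column positions — what was in the top-right is now in the bottom-left — a diagonal reflection.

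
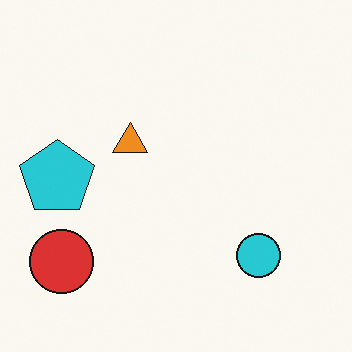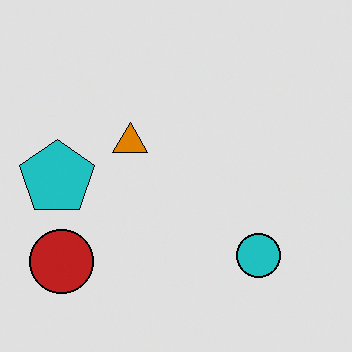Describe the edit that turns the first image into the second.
The image was posterized to a reduced palette.

Each flat color has snapped to a coarser quantized level — most visibly, the near-white background has dropped to a flat grey.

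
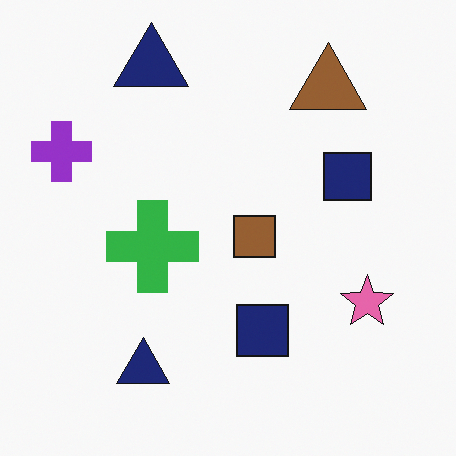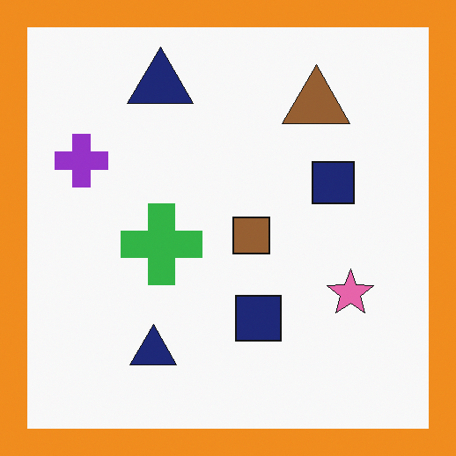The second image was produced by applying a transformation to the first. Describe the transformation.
It was framed with a orange border.

A solid orange frame runs around the edge of the second image, with the content slightly shrunk inside it.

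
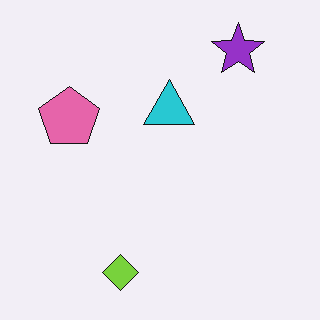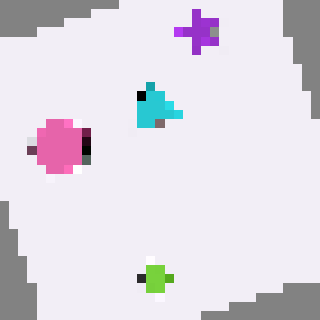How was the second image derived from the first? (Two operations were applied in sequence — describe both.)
The image was rotated counter-clockwise by a moderate amount, then coarsely pixelated.

Every shape is tilted by the same angle and the image corners show triangular fill wedges — a whole-image rotation by a non-right angle. Shapes are reduced to large square blocks; fine edges and outlines are lost — a downscale-then-upscale (mosaic) effect.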